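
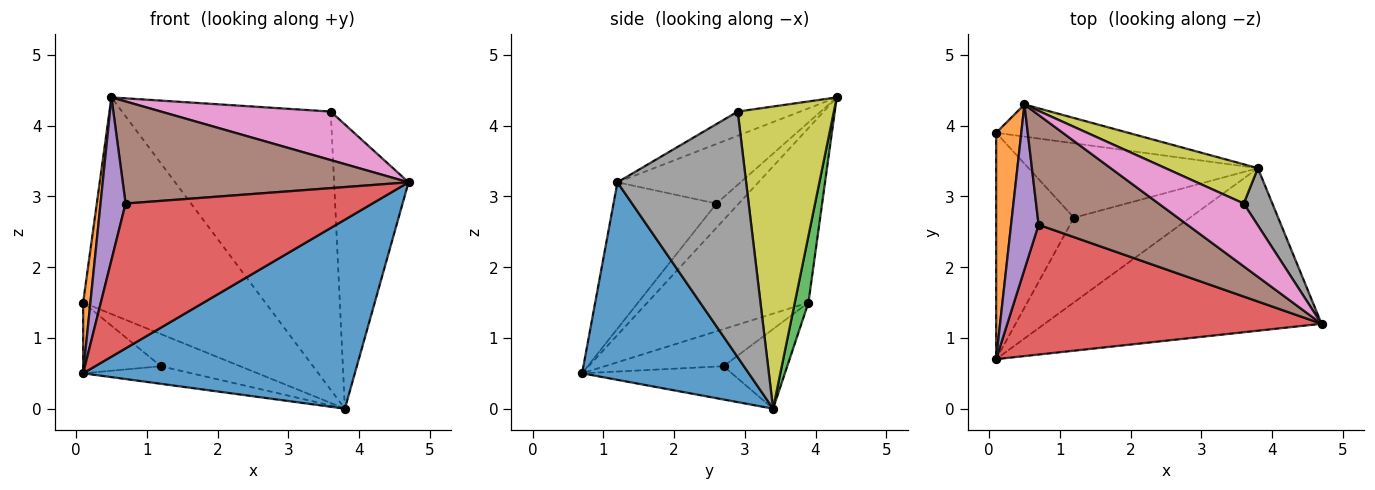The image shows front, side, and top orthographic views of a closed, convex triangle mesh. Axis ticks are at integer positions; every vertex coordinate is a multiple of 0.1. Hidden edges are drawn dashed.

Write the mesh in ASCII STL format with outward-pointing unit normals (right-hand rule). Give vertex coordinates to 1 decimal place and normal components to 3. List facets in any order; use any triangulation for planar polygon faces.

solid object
 facet normal 0.422 -0.687 -0.591
  outer loop
   vertex 3.8 3.4 0.0
   vertex 4.7 1.2 3.2
   vertex 0.1 0.7 0.5
  endloop
 endfacet
 facet normal -0.989 -0.045 0.143
  outer loop
   vertex 0.1 3.9 1.5
   vertex 0.1 0.7 0.5
   vertex 0.5 4.3 4.4
  endloop
 endfacet
 facet normal 0.074 0.986 -0.146
  outer loop
   vertex 0.1 3.9 1.5
   vertex 0.5 4.3 4.4
   vertex 3.8 3.4 0.0
  endloop
 endfacet
 facet normal -0.297 -0.711 0.637
  outer loop
   vertex 0.7 2.6 2.9
   vertex 0.1 0.7 0.5
   vertex 4.7 1.2 3.2
  endloop
 endfacet
 facet normal -0.530 -0.595 0.604
  outer loop
   vertex 0.7 2.6 2.9
   vertex 0.5 4.3 4.4
   vertex 0.1 0.7 0.5
  endloop
 endfacet
 facet normal -0.281 -0.653 0.703
  outer loop
   vertex 0.7 2.6 2.9
   vertex 4.7 1.2 3.2
   vertex 0.5 4.3 4.4
  endloop
 endfacet
 facet normal -0.219 -0.596 0.772
  outer loop
   vertex 3.6 2.9 4.2
   vertex 0.5 4.3 4.4
   vertex 4.7 1.2 3.2
  endloop
 endfacet
 facet normal 0.861 0.498 0.100
  outer loop
   vertex 3.6 2.9 4.2
   vertex 4.7 1.2 3.2
   vertex 3.8 3.4 0.0
  endloop
 endfacet
 facet normal 0.415 0.901 0.127
  outer loop
   vertex 3.6 2.9 4.2
   vertex 3.8 3.4 0.0
   vertex 0.5 4.3 4.4
  endloop
 endfacet
 facet normal -0.270 0.196 -0.943
  outer loop
   vertex 1.2 2.7 0.6
   vertex 3.8 3.4 0.0
   vertex 0.1 0.7 0.5
  endloop
 endfacet
 facet normal -0.415 0.271 -0.869
  outer loop
   vertex 1.2 2.7 0.6
   vertex 0.1 0.7 0.5
   vertex 0.1 3.9 1.5
  endloop
 endfacet
 facet normal -0.304 0.378 -0.875
  outer loop
   vertex 1.2 2.7 0.6
   vertex 0.1 3.9 1.5
   vertex 3.8 3.4 0.0
  endloop
 endfacet
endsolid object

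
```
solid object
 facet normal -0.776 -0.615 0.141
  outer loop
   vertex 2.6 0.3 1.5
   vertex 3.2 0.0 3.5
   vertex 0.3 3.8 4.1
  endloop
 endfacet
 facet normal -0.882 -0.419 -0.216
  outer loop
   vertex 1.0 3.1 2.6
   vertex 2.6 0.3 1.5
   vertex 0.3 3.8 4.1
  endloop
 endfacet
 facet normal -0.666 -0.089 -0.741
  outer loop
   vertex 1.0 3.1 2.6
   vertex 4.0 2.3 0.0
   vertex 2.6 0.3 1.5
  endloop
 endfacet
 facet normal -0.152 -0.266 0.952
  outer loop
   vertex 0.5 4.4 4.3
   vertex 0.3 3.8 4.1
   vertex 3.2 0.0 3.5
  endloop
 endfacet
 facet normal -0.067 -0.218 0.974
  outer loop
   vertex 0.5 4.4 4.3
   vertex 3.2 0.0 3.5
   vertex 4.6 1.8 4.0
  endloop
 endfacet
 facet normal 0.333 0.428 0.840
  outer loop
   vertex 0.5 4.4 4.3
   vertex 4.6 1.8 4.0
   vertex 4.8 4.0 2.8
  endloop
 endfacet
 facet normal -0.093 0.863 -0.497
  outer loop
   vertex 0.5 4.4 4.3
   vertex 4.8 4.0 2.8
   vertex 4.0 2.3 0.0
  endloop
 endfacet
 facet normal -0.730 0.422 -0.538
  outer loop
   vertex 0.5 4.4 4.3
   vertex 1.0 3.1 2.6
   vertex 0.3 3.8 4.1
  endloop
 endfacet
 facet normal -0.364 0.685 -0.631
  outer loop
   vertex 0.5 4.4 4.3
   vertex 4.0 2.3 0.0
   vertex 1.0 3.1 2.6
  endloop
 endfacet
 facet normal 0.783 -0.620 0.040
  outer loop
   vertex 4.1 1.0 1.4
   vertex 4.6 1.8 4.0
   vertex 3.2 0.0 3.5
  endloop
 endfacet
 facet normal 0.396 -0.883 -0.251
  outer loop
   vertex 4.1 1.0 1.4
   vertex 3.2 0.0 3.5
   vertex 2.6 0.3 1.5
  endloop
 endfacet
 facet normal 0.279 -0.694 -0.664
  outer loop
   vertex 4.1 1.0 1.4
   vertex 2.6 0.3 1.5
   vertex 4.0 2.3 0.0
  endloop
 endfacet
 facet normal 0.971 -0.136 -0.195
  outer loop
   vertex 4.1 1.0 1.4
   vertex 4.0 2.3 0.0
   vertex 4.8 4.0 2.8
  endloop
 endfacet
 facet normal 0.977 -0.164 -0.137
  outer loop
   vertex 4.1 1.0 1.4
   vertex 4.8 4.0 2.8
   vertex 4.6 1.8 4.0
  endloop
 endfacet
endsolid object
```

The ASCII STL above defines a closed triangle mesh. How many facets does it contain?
14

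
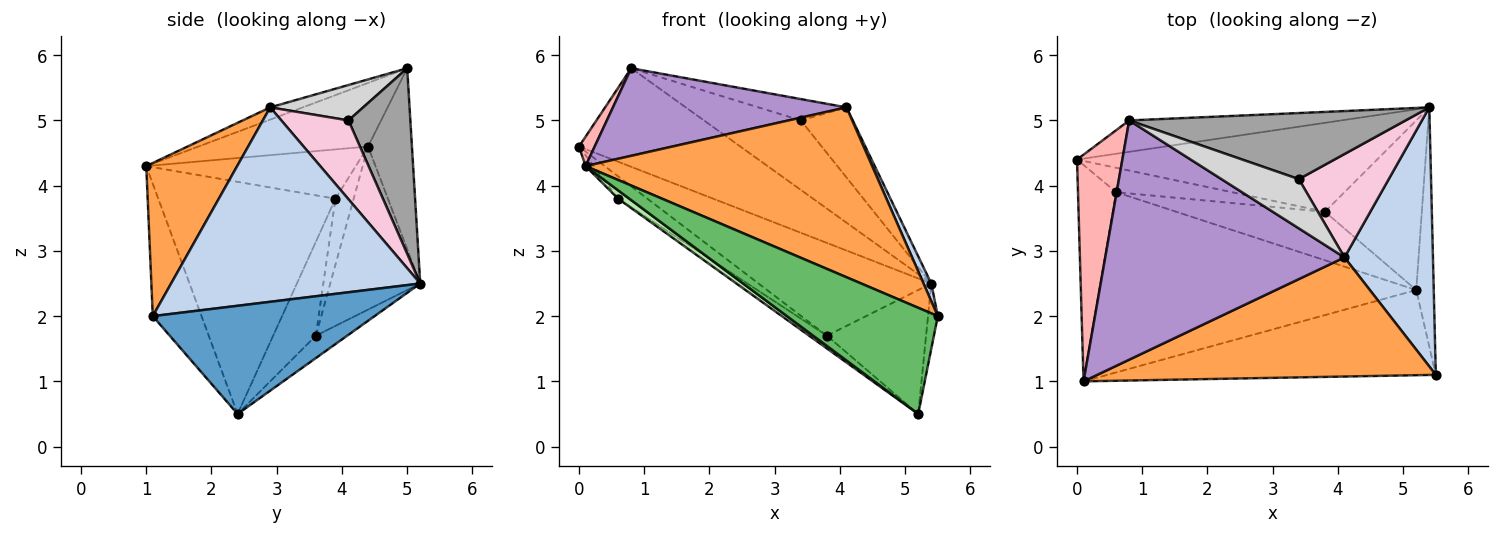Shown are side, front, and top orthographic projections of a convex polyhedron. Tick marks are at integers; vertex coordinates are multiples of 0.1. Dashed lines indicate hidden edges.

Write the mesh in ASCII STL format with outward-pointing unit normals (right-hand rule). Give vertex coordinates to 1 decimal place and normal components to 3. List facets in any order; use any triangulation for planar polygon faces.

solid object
 facet normal 0.986 0.044 -0.160
  outer loop
   vertex 5.2 2.4 0.5
   vertex 5.4 5.2 2.5
   vertex 5.5 1.1 2.0
  endloop
 endfacet
 facet normal 0.910 -0.028 0.414
  outer loop
   vertex 4.1 2.9 5.2
   vertex 5.5 1.1 2.0
   vertex 5.4 5.2 2.5
  endloop
 endfacet
 facet normal 0.251 -0.792 0.556
  outer loop
   vertex 0.1 1.0 4.3
   vertex 5.5 1.1 2.0
   vertex 4.1 2.9 5.2
  endloop
 endfacet
 facet normal -0.790 0.031 -0.612
  outer loop
   vertex 0.1 1.0 4.3
   vertex 0.0 4.4 4.6
   vertex 0.6 3.9 3.8
  endloop
 endfacet
 facet normal -0.244 -0.756 -0.607
  outer loop
   vertex 0.1 1.0 4.3
   vertex 5.2 2.4 0.5
   vertex 5.5 1.1 2.0
  endloop
 endfacet
 facet normal -0.590 -0.037 -0.806
  outer loop
   vertex 0.1 1.0 4.3
   vertex 0.6 3.9 3.8
   vertex 5.2 2.4 0.5
  endloop
 endfacet
 facet normal -0.251 0.922 -0.294
  outer loop
   vertex 0.8 5.0 5.8
   vertex 5.4 5.2 2.5
   vertex 0.0 4.4 4.6
  endloop
 endfacet
 facet normal -0.812 -0.075 0.579
  outer loop
   vertex 0.8 5.0 5.8
   vertex 0.0 4.4 4.6
   vertex 0.1 1.0 4.3
  endloop
 endfacet
 facet normal -0.048 -0.343 0.938
  outer loop
   vertex 0.8 5.0 5.8
   vertex 0.1 1.0 4.3
   vertex 4.1 2.9 5.2
  endloop
 endfacet
 facet normal -0.183 0.580 -0.794
  outer loop
   vertex 3.8 3.6 1.7
   vertex 5.4 5.2 2.5
   vertex 5.2 2.4 0.5
  endloop
 endfacet
 facet normal -0.521 0.217 -0.825
  outer loop
   vertex 3.8 3.6 1.7
   vertex 5.2 2.4 0.5
   vertex 0.6 3.9 3.8
  endloop
 endfacet
 facet normal -0.352 0.676 -0.648
  outer loop
   vertex 3.8 3.6 1.7
   vertex 0.0 4.4 4.6
   vertex 5.4 5.2 2.5
  endloop
 endfacet
 facet normal -0.388 0.622 -0.680
  outer loop
   vertex 3.8 3.6 1.7
   vertex 0.6 3.9 3.8
   vertex 0.0 4.4 4.6
  endloop
 endfacet
 facet normal 0.587 0.454 0.670
  outer loop
   vertex 3.4 4.1 5.0
   vertex 4.1 2.9 5.2
   vertex 5.4 5.2 2.5
  endloop
 endfacet
 facet normal 0.420 0.658 0.625
  outer loop
   vertex 3.4 4.1 5.0
   vertex 5.4 5.2 2.5
   vertex 0.8 5.0 5.8
  endloop
 endfacet
 facet normal 0.387 0.367 0.846
  outer loop
   vertex 3.4 4.1 5.0
   vertex 0.8 5.0 5.8
   vertex 4.1 2.9 5.2
  endloop
 endfacet
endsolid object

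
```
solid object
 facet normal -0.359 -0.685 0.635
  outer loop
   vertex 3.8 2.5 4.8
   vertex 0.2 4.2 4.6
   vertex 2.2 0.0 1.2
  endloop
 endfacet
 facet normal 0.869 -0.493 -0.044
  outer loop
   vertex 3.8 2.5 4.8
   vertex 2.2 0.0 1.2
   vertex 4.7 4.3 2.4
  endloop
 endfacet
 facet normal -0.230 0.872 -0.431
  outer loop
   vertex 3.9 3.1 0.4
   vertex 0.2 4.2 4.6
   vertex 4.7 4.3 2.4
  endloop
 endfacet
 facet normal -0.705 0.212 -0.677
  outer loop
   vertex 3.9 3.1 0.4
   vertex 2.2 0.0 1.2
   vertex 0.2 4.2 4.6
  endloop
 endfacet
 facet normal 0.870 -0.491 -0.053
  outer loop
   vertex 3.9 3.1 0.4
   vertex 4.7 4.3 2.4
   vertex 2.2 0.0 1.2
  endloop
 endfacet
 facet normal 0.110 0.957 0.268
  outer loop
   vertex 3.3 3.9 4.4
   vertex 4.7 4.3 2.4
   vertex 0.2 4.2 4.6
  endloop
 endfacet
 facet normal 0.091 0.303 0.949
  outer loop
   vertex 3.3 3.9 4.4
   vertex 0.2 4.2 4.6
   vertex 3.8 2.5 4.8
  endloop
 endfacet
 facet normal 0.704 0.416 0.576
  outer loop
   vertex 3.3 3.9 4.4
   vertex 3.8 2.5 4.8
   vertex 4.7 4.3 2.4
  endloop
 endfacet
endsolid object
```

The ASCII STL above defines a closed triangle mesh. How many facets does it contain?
8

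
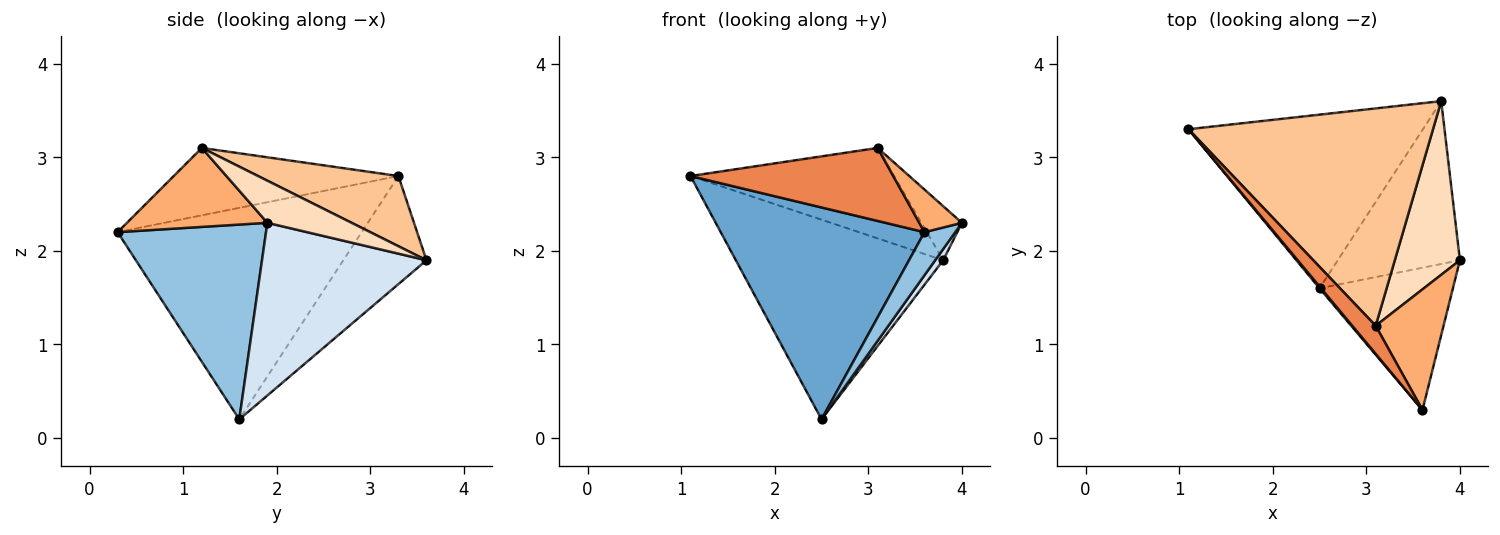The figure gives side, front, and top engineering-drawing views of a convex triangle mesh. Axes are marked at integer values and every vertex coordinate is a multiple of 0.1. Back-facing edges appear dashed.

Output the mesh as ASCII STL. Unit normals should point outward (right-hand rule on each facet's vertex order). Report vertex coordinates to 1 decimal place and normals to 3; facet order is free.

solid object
 facet normal -0.768 -0.641 0.006
  outer loop
   vertex 2.5 1.6 0.2
   vertex 3.6 0.3 2.2
   vertex 1.1 3.3 2.8
  endloop
 endfacet
 facet normal 0.813 -0.169 -0.557
  outer loop
   vertex 2.5 1.6 0.2
   vertex 4.0 1.9 2.3
   vertex 3.6 0.3 2.2
  endloop
 endfacet
 facet normal -0.290 0.722 -0.628
  outer loop
   vertex 3.8 3.6 1.9
   vertex 2.5 1.6 0.2
   vertex 1.1 3.3 2.8
  endloop
 endfacet
 facet normal 0.816 -0.040 -0.577
  outer loop
   vertex 3.8 3.6 1.9
   vertex 4.0 1.9 2.3
   vertex 2.5 1.6 0.2
  endloop
 endfacet
 facet normal -0.719 -0.649 0.250
  outer loop
   vertex 3.1 1.2 3.1
   vertex 1.1 3.3 2.8
   vertex 3.6 0.3 2.2
  endloop
 endfacet
 facet normal 0.739 -0.224 0.635
  outer loop
   vertex 3.1 1.2 3.1
   vertex 3.6 0.3 2.2
   vertex 4.0 1.9 2.3
  endloop
 endfacet
 facet normal 0.256 0.371 0.892
  outer loop
   vertex 3.1 1.2 3.1
   vertex 3.8 3.6 1.9
   vertex 1.1 3.3 2.8
  endloop
 endfacet
 facet normal 0.525 0.253 0.812
  outer loop
   vertex 3.1 1.2 3.1
   vertex 4.0 1.9 2.3
   vertex 3.8 3.6 1.9
  endloop
 endfacet
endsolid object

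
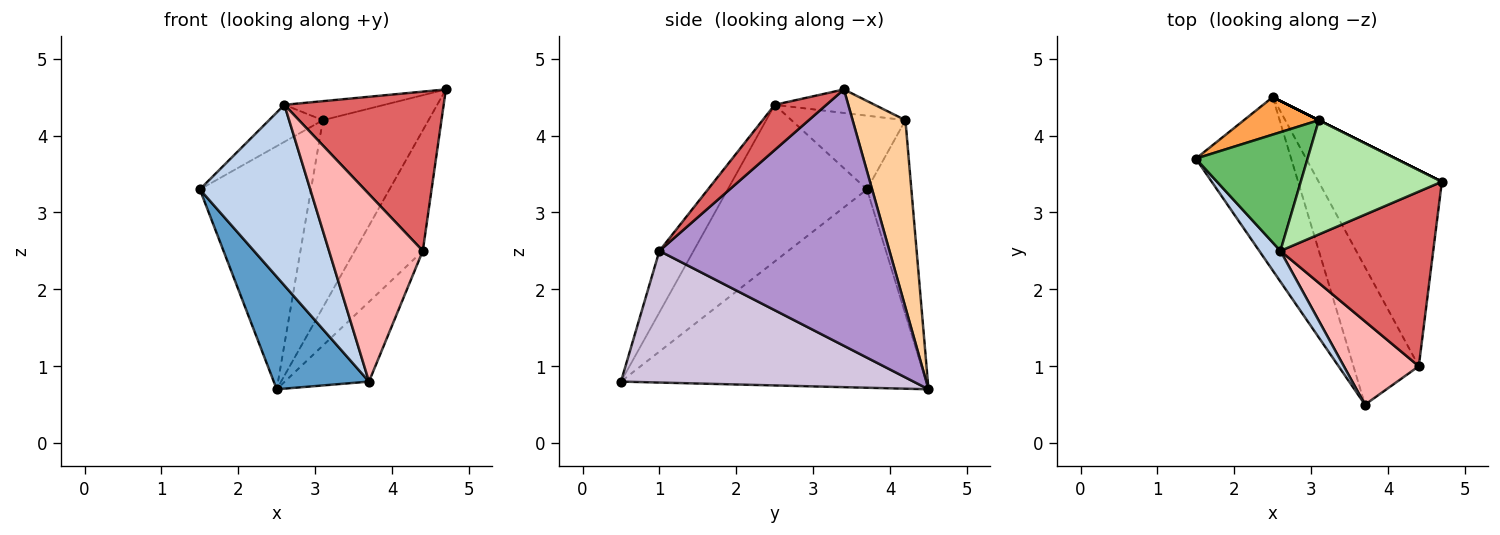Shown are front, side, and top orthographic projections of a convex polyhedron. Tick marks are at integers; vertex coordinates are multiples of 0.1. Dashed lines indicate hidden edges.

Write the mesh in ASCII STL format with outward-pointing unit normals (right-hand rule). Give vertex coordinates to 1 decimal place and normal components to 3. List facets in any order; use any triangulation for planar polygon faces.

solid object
 facet normal -0.868 -0.271 -0.417
  outer loop
   vertex 2.5 4.5 0.7
   vertex 3.7 0.5 0.8
   vertex 1.5 3.7 3.3
  endloop
 endfacet
 facet normal -0.779 -0.618 0.105
  outer loop
   vertex 2.6 2.5 4.4
   vertex 1.5 3.7 3.3
   vertex 3.7 0.5 0.8
  endloop
 endfacet
 facet normal -0.367 0.919 0.142
  outer loop
   vertex 3.1 4.2 4.2
   vertex 2.5 4.5 0.7
   vertex 1.5 3.7 3.3
  endloop
 endfacet
 facet normal 0.447 0.894 0.000
  outer loop
   vertex 3.1 4.2 4.2
   vertex 4.7 3.4 4.6
   vertex 2.5 4.5 0.7
  endloop
 endfacet
 facet normal -0.533 0.252 0.808
  outer loop
   vertex 3.1 4.2 4.2
   vertex 1.5 3.7 3.3
   vertex 2.6 2.5 4.4
  endloop
 endfacet
 facet normal -0.162 0.162 0.973
  outer loop
   vertex 3.1 4.2 4.2
   vertex 2.6 2.5 4.4
   vertex 4.7 3.4 4.6
  endloop
 endfacet
 facet normal 0.213 -0.658 0.722
  outer loop
   vertex 4.4 1.0 2.5
   vertex 4.7 3.4 4.6
   vertex 2.6 2.5 4.4
  endloop
 endfacet
 facet normal -0.316 -0.867 0.385
  outer loop
   vertex 4.4 1.0 2.5
   vertex 2.6 2.5 4.4
   vertex 3.7 0.5 0.8
  endloop
 endfacet
 facet normal 0.871 0.257 -0.419
  outer loop
   vertex 4.4 1.0 2.5
   vertex 2.5 4.5 0.7
   vertex 4.7 3.4 4.6
  endloop
 endfacet
 facet normal 0.867 0.249 -0.431
  outer loop
   vertex 4.4 1.0 2.5
   vertex 3.7 0.5 0.8
   vertex 2.5 4.5 0.7
  endloop
 endfacet
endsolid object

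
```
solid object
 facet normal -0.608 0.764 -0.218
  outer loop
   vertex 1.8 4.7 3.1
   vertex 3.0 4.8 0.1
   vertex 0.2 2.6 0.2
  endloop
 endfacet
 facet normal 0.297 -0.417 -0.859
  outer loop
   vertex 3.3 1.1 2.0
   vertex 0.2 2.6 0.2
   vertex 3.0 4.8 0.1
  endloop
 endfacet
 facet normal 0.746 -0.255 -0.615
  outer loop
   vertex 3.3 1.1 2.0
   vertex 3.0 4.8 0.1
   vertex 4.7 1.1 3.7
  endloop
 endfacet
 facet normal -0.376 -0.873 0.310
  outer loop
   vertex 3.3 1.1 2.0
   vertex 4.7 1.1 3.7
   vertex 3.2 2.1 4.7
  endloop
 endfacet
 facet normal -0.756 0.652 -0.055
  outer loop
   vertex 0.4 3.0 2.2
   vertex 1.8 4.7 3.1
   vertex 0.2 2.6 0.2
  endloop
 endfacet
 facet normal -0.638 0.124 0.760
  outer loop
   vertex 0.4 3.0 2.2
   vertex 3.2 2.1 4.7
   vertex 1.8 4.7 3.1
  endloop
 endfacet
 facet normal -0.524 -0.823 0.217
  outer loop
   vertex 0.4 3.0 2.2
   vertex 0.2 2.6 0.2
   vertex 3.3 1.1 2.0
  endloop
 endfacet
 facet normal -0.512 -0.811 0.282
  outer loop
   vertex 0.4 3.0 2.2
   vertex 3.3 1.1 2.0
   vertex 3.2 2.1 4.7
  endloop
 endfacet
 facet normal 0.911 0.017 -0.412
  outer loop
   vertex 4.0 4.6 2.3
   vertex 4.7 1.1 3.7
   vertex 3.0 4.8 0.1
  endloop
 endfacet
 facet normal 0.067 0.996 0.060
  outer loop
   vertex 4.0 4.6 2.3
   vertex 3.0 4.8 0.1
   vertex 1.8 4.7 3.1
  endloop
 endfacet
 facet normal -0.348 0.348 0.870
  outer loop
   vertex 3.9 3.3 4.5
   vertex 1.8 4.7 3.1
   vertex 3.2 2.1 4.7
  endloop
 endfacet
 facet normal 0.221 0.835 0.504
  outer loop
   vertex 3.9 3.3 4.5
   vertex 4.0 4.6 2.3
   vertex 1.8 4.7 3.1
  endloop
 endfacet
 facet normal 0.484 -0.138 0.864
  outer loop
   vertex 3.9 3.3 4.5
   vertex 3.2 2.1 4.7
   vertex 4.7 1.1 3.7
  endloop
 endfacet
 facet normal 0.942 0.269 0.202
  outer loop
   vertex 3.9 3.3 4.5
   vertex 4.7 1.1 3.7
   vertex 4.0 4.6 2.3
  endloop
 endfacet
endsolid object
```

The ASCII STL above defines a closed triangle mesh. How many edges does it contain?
21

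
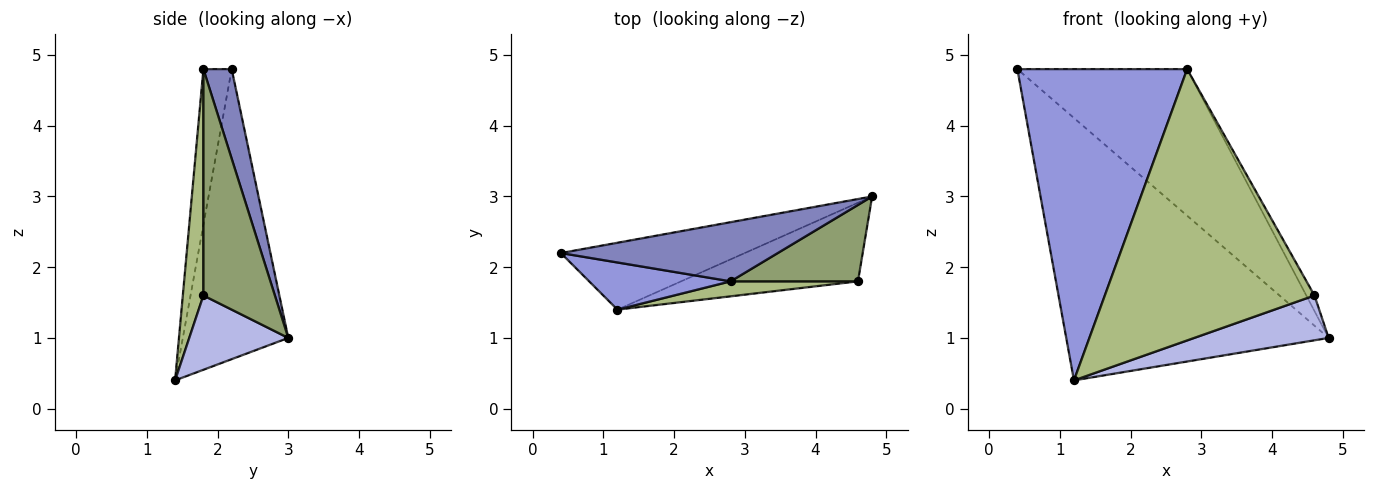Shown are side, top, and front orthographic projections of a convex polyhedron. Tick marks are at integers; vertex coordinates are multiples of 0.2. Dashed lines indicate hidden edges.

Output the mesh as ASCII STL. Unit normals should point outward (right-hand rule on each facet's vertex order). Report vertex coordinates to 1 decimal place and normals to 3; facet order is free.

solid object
 facet normal -0.363 0.903 -0.230
  outer loop
   vertex 1.2 1.4 0.4
   vertex 0.4 2.2 4.8
   vertex 4.8 3.0 1.0
  endloop
 endfacet
 facet normal 0.153 0.916 0.370
  outer loop
   vertex 2.8 1.8 4.8
   vertex 4.8 3.0 1.0
   vertex 0.4 2.2 4.8
  endloop
 endfacet
 facet normal -0.163 -0.976 0.148
  outer loop
   vertex 2.8 1.8 4.8
   vertex 0.4 2.2 4.8
   vertex 1.2 1.4 0.4
  endloop
 endfacet
 facet normal 0.343 -0.465 -0.816
  outer loop
   vertex 4.6 1.8 1.6
   vertex 1.2 1.4 0.4
   vertex 4.8 3.0 1.0
  endloop
 endfacet
 facet normal 0.867 0.099 0.488
  outer loop
   vertex 4.6 1.8 1.6
   vertex 4.8 3.0 1.0
   vertex 2.8 1.8 4.8
  endloop
 endfacet
 facet normal 0.098 -0.994 0.055
  outer loop
   vertex 4.6 1.8 1.6
   vertex 2.8 1.8 4.8
   vertex 1.2 1.4 0.4
  endloop
 endfacet
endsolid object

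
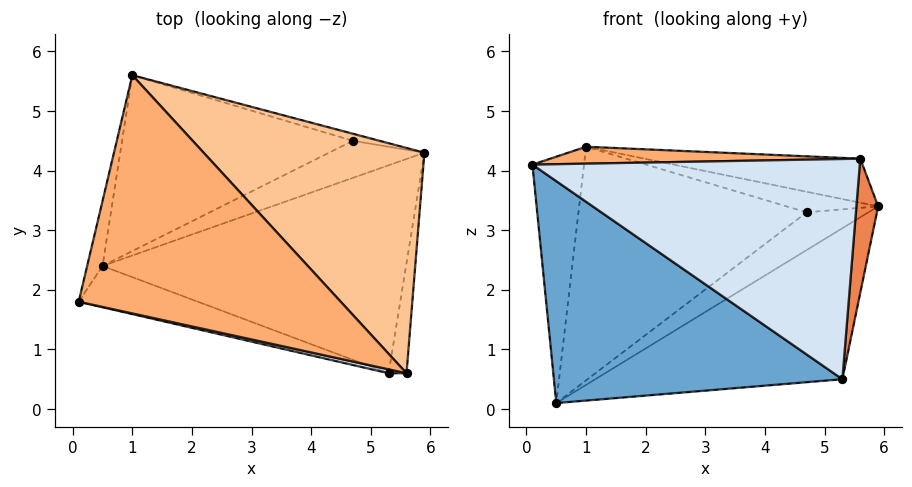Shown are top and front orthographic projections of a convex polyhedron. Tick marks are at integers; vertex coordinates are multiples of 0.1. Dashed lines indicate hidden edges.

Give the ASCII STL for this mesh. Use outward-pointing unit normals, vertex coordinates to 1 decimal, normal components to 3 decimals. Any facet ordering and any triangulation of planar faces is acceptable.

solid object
 facet normal -0.333 -0.927 -0.172
  outer loop
   vertex 0.5 2.4 0.1
   vertex 5.3 0.6 0.5
   vertex 0.1 1.8 4.1
  endloop
 endfacet
 facet normal 0.277 0.565 -0.778
  outer loop
   vertex 0.5 2.4 0.1
   vertex 5.9 4.3 3.4
   vertex 5.3 0.6 0.5
  endloop
 endfacet
 facet normal -0.970 0.235 -0.062
  outer loop
   vertex 1.0 5.6 4.4
   vertex 0.5 2.4 0.1
   vertex 0.1 1.8 4.1
  endloop
 endfacet
 facet normal -0.213 -0.977 0.017
  outer loop
   vertex 5.6 0.6 4.2
   vertex 0.1 1.8 4.1
   vertex 5.3 0.6 0.5
  endloop
 endfacet
 facet normal 0.992 -0.098 -0.080
  outer loop
   vertex 5.6 0.6 4.2
   vertex 5.3 0.6 0.5
   vertex 5.9 4.3 3.4
  endloop
 endfacet
 facet normal -0.034 -0.071 0.997
  outer loop
   vertex 5.6 0.6 4.2
   vertex 1.0 5.6 4.4
   vertex 0.1 1.8 4.1
  endloop
 endfacet
 facet normal 0.244 0.186 0.952
  outer loop
   vertex 5.6 0.6 4.2
   vertex 5.9 4.3 3.4
   vertex 1.0 5.6 4.4
  endloop
 endfacet
 facet normal 0.175 0.702 -0.690
  outer loop
   vertex 4.7 4.5 3.3
   vertex 5.9 4.3 3.4
   vertex 0.5 2.4 0.1
  endloop
 endfacet
 facet normal 0.182 0.930 -0.319
  outer loop
   vertex 4.7 4.5 3.3
   vertex 1.0 5.6 4.4
   vertex 5.9 4.3 3.4
  endloop
 endfacet
 facet normal 0.059 0.798 -0.600
  outer loop
   vertex 4.7 4.5 3.3
   vertex 0.5 2.4 0.1
   vertex 1.0 5.6 4.4
  endloop
 endfacet
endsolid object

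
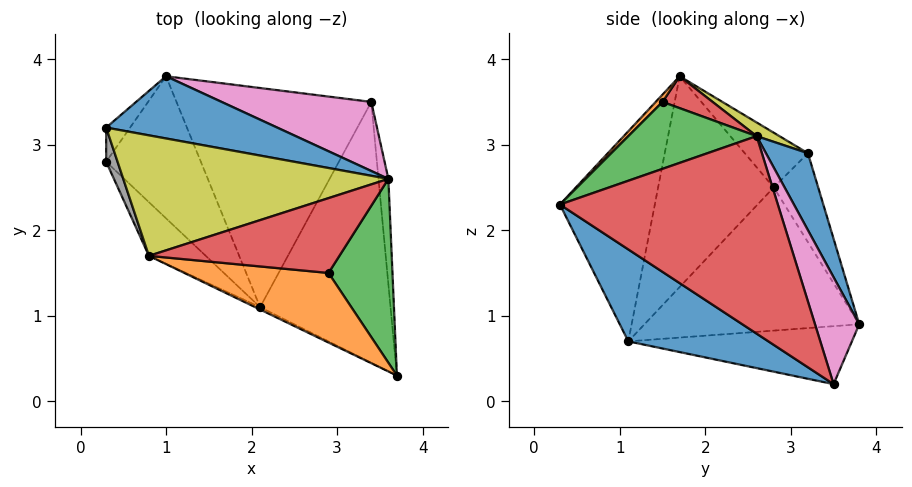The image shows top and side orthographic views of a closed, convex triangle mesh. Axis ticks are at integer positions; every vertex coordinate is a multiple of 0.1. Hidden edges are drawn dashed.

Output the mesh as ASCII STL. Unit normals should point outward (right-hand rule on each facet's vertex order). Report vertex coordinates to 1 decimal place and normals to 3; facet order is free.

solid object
 facet normal 0.519 -0.434 -0.736
  outer loop
   vertex 2.1 1.1 0.7
   vertex 3.4 3.5 0.2
   vertex 3.7 0.3 2.3
  endloop
 endfacet
 facet normal -0.774 -0.598 -0.209
  outer loop
   vertex 2.1 1.1 0.7
   vertex 0.8 1.7 3.8
   vertex 0.3 2.8 2.5
  endloop
 endfacet
 facet normal -0.439 -0.898 -0.010
  outer loop
   vertex 2.1 1.1 0.7
   vertex 3.7 0.3 2.3
   vertex 0.8 1.7 3.8
  endloop
 endfacet
 facet normal 0.997 0.061 -0.050
  outer loop
   vertex 3.6 2.6 3.1
   vertex 3.7 0.3 2.3
   vertex 3.4 3.5 0.2
  endloop
 endfacet
 facet normal -0.799 -0.286 -0.529
  outer loop
   vertex 1.0 3.8 0.9
   vertex 2.1 1.1 0.7
   vertex 0.3 2.8 2.5
  endloop
 endfacet
 facet normal -0.285 -0.045 -0.957
  outer loop
   vertex 1.0 3.8 0.9
   vertex 3.4 3.5 0.2
   vertex 2.1 1.1 0.7
  endloop
 endfacet
 facet normal 0.199 0.940 0.278
  outer loop
   vertex 1.0 3.8 0.9
   vertex 3.6 2.6 3.1
   vertex 3.4 3.5 0.2
  endloop
 endfacet
 facet normal -0.959 -0.200 0.200
  outer loop
   vertex 0.3 3.2 2.9
   vertex 0.3 2.8 2.5
   vertex 0.8 1.7 3.8
  endloop
 endfacet
 facet normal 0.044 0.525 0.850
  outer loop
   vertex 0.3 3.2 2.9
   vertex 0.8 1.7 3.8
   vertex 3.6 2.6 3.1
  endloop
 endfacet
 facet normal -0.935 0.252 -0.252
  outer loop
   vertex 0.3 3.2 2.9
   vertex 1.0 3.8 0.9
   vertex 0.3 2.8 2.5
  endloop
 endfacet
 facet normal 0.149 0.932 0.332
  outer loop
   vertex 0.3 3.2 2.9
   vertex 3.6 2.6 3.1
   vertex 1.0 3.8 0.9
  endloop
 endfacet
 facet normal 0.037 -0.694 0.719
  outer loop
   vertex 2.9 1.5 3.5
   vertex 0.8 1.7 3.8
   vertex 3.7 0.3 2.3
  endloop
 endfacet
 facet normal 0.708 -0.204 0.676
  outer loop
   vertex 2.9 1.5 3.5
   vertex 3.7 0.3 2.3
   vertex 3.6 2.6 3.1
  endloop
 endfacet
 facet normal 0.160 0.246 0.956
  outer loop
   vertex 2.9 1.5 3.5
   vertex 3.6 2.6 3.1
   vertex 0.8 1.7 3.8
  endloop
 endfacet
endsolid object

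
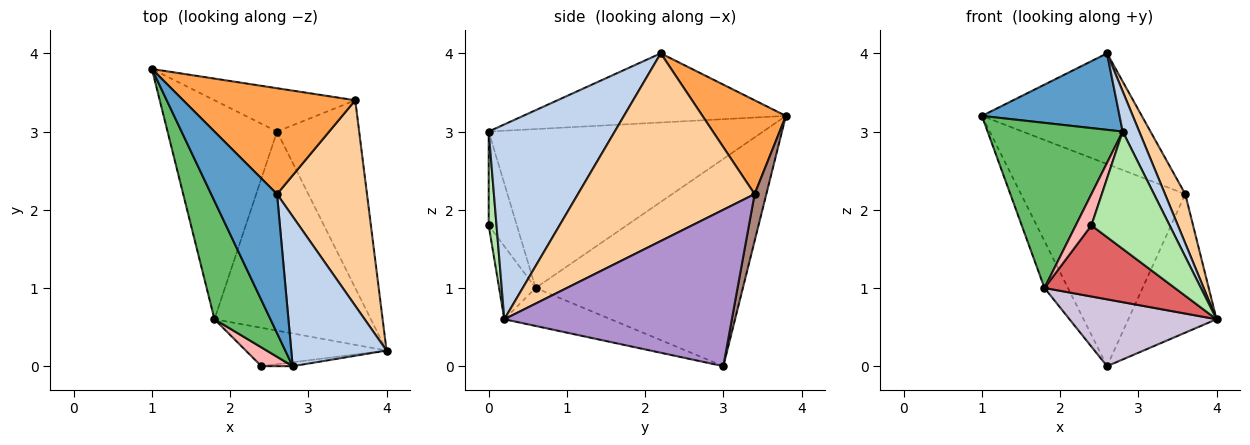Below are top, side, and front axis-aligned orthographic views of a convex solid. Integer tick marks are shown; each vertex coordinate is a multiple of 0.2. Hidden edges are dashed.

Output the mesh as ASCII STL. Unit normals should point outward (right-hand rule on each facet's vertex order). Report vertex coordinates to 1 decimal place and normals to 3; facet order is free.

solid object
 facet normal -0.677 -0.355 0.645
  outer loop
   vertex 2.6 2.2 4.0
   vertex 1.0 3.8 3.2
   vertex 2.8 0.0 3.0
  endloop
 endfacet
 facet normal 0.892 -0.117 0.436
  outer loop
   vertex 2.6 2.2 4.0
   vertex 2.8 0.0 3.0
   vertex 4.0 0.2 0.6
  endloop
 endfacet
 facet normal 0.353 0.676 0.647
  outer loop
   vertex 3.6 3.4 2.2
   vertex 1.0 3.8 3.2
   vertex 2.6 2.2 4.0
  endloop
 endfacet
 facet normal 0.897 -0.103 0.430
  outer loop
   vertex 3.6 3.4 2.2
   vertex 2.6 2.2 4.0
   vertex 4.0 0.2 0.6
  endloop
 endfacet
 facet normal -0.855 -0.421 0.301
  outer loop
   vertex 1.8 0.6 1.0
   vertex 2.8 0.0 3.0
   vertex 1.0 3.8 3.2
  endloop
 endfacet
 facet normal 0.099 -0.994 -0.033
  outer loop
   vertex 2.4 0.0 1.8
   vertex 4.0 0.2 0.6
   vertex 2.8 0.0 3.0
  endloop
 endfacet
 facet normal -0.239 -0.854 -0.461
  outer loop
   vertex 2.4 0.0 1.8
   vertex 1.8 0.6 1.0
   vertex 4.0 0.2 0.6
  endloop
 endfacet
 facet normal -0.839 -0.466 0.280
  outer loop
   vertex 2.4 0.0 1.8
   vertex 2.8 0.0 3.0
   vertex 1.8 0.6 1.0
  endloop
 endfacet
 facet normal 0.837 0.325 -0.440
  outer loop
   vertex 2.6 3.0 0.0
   vertex 3.6 3.4 2.2
   vertex 4.0 0.2 0.6
  endloop
 endfacet
 facet normal -0.224 -0.310 -0.924
  outer loop
   vertex 2.6 3.0 0.0
   vertex 4.0 0.2 0.6
   vertex 1.8 0.6 1.0
  endloop
 endfacet
 facet normal 0.070 0.975 -0.209
  outer loop
   vertex 2.6 3.0 0.0
   vertex 1.0 3.8 3.2
   vertex 3.6 3.4 2.2
  endloop
 endfacet
 facet normal -0.880 0.100 -0.465
  outer loop
   vertex 2.6 3.0 0.0
   vertex 1.8 0.6 1.0
   vertex 1.0 3.8 3.2
  endloop
 endfacet
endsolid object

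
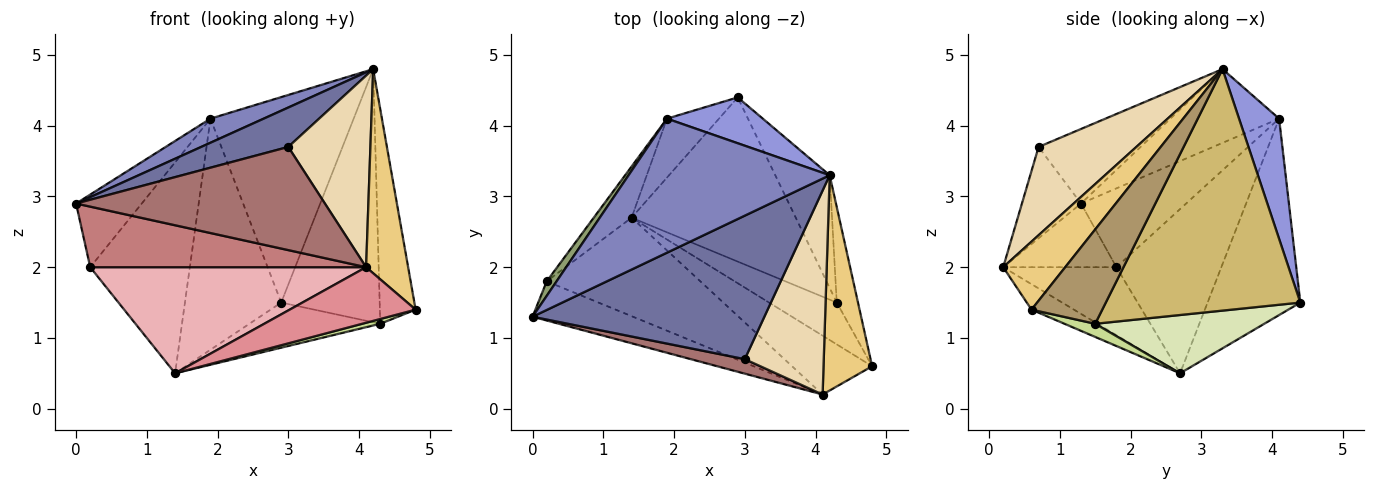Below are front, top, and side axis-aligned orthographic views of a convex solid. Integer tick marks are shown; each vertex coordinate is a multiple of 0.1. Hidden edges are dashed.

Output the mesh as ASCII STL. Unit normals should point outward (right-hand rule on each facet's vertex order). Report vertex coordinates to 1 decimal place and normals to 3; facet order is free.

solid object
 facet normal -0.296 -0.253 0.921
  outer loop
   vertex 3.0 0.7 3.7
   vertex 4.2 3.3 4.8
   vertex 0.0 1.3 2.9
  endloop
 endfacet
 facet normal -0.340 -0.166 0.926
  outer loop
   vertex 1.9 4.1 4.1
   vertex 0.0 1.3 2.9
   vertex 4.2 3.3 4.8
  endloop
 endfacet
 facet normal 0.264 0.942 0.210
  outer loop
   vertex 1.9 4.1 4.1
   vertex 4.2 3.3 4.8
   vertex 2.9 4.4 1.5
  endloop
 endfacet
 facet normal -0.682 0.708 -0.181
  outer loop
   vertex 1.9 4.1 4.1
   vertex 2.9 4.4 1.5
   vertex 1.4 2.7 0.5
  endloop
 endfacet
 facet normal -0.843 0.527 0.105
  outer loop
   vertex 0.2 1.8 2.0
   vertex 0.0 1.3 2.9
   vertex 1.9 4.1 4.1
  endloop
 endfacet
 facet normal -0.715 0.679 -0.165
  outer loop
   vertex 0.2 1.8 2.0
   vertex 1.9 4.1 4.1
   vertex 1.4 2.7 0.5
  endloop
 endfacet
 facet normal 0.189 -0.112 -0.976
  outer loop
   vertex 4.3 1.5 1.2
   vertex 4.8 0.6 1.4
   vertex 1.4 2.7 0.5
  endloop
 endfacet
 facet normal 0.324 0.251 -0.912
  outer loop
   vertex 4.3 1.5 1.2
   vertex 1.4 2.7 0.5
   vertex 2.9 4.4 1.5
  endloop
 endfacet
 facet normal 0.875 0.442 -0.197
  outer loop
   vertex 4.3 1.5 1.2
   vertex 4.2 3.3 4.8
   vertex 4.8 0.6 1.4
  endloop
 endfacet
 facet normal 0.875 0.443 -0.197
  outer loop
   vertex 4.3 1.5 1.2
   vertex 2.9 4.4 1.5
   vertex 4.2 3.3 4.8
  endloop
 endfacet
 facet normal 0.712 -0.483 0.509
  outer loop
   vertex 4.1 0.2 2.0
   vertex 4.8 0.6 1.4
   vertex 4.2 3.3 4.8
  endloop
 endfacet
 facet normal 0.632 -0.531 0.565
  outer loop
   vertex 4.1 0.2 2.0
   vertex 4.2 3.3 4.8
   vertex 3.0 0.7 3.7
  endloop
 endfacet
 facet normal -0.229 -0.964 0.135
  outer loop
   vertex 4.1 0.2 2.0
   vertex 3.0 0.7 3.7
   vertex 0.0 1.3 2.9
  endloop
 endfacet
 facet normal -0.326 -0.794 -0.513
  outer loop
   vertex 4.1 0.2 2.0
   vertex 0.0 1.3 2.9
   vertex 0.2 1.8 2.0
  endloop
 endfacet
 facet normal -0.225 -0.669 -0.709
  outer loop
   vertex 4.1 0.2 2.0
   vertex 1.4 2.7 0.5
   vertex 4.8 0.6 1.4
  endloop
 endfacet
 facet normal -0.288 -0.702 -0.651
  outer loop
   vertex 4.1 0.2 2.0
   vertex 0.2 1.8 2.0
   vertex 1.4 2.7 0.5
  endloop
 endfacet
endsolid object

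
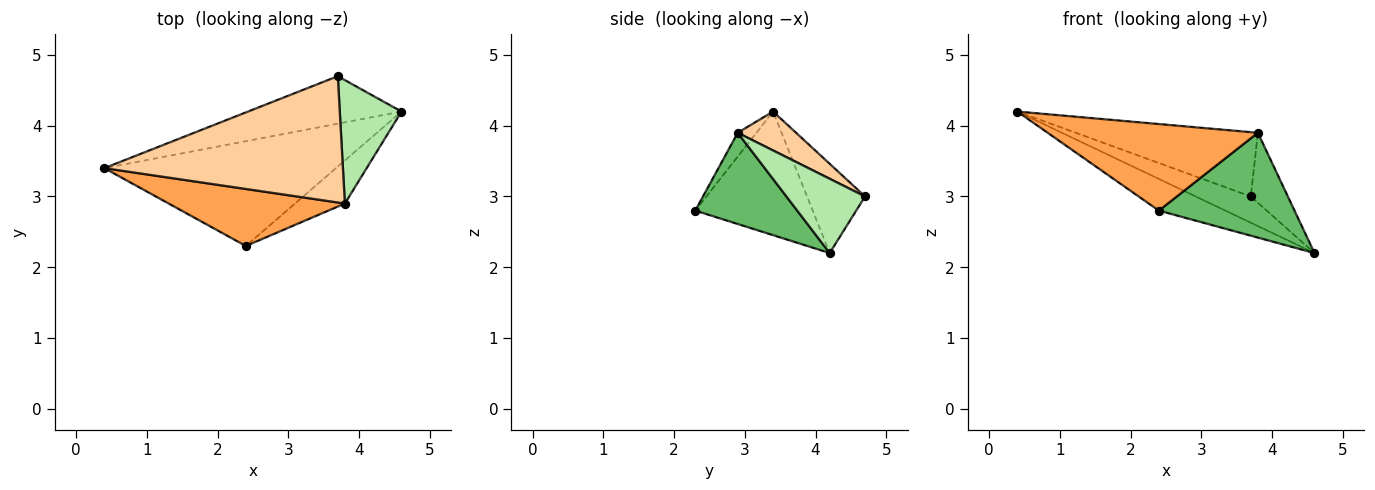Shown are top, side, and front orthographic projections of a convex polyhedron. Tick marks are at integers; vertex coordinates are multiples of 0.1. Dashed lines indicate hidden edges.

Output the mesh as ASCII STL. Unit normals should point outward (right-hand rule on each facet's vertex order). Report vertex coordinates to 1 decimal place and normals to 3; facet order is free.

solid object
 facet normal -0.455 0.258 -0.852
  outer loop
   vertex 2.4 2.3 2.8
   vertex 0.4 3.4 4.2
   vertex 4.6 4.2 2.2
  endloop
 endfacet
 facet normal -0.454 0.431 -0.780
  outer loop
   vertex 3.7 4.7 3.0
   vertex 4.6 4.2 2.2
   vertex 0.4 3.4 4.2
  endloop
 endfacet
 facet normal -0.074 -0.833 0.549
  outer loop
   vertex 3.8 2.9 3.9
   vertex 0.4 3.4 4.2
   vertex 2.4 2.3 2.8
  endloop
 endfacet
 facet normal 0.144 0.449 0.882
  outer loop
   vertex 3.8 2.9 3.9
   vertex 3.7 4.7 3.0
   vertex 0.4 3.4 4.2
  endloop
 endfacet
 facet normal 0.571 -0.759 -0.312
  outer loop
   vertex 3.8 2.9 3.9
   vertex 2.4 2.3 2.8
   vertex 4.6 4.2 2.2
  endloop
 endfacet
 facet normal 0.723 0.341 0.601
  outer loop
   vertex 3.8 2.9 3.9
   vertex 4.6 4.2 2.2
   vertex 3.7 4.7 3.0
  endloop
 endfacet
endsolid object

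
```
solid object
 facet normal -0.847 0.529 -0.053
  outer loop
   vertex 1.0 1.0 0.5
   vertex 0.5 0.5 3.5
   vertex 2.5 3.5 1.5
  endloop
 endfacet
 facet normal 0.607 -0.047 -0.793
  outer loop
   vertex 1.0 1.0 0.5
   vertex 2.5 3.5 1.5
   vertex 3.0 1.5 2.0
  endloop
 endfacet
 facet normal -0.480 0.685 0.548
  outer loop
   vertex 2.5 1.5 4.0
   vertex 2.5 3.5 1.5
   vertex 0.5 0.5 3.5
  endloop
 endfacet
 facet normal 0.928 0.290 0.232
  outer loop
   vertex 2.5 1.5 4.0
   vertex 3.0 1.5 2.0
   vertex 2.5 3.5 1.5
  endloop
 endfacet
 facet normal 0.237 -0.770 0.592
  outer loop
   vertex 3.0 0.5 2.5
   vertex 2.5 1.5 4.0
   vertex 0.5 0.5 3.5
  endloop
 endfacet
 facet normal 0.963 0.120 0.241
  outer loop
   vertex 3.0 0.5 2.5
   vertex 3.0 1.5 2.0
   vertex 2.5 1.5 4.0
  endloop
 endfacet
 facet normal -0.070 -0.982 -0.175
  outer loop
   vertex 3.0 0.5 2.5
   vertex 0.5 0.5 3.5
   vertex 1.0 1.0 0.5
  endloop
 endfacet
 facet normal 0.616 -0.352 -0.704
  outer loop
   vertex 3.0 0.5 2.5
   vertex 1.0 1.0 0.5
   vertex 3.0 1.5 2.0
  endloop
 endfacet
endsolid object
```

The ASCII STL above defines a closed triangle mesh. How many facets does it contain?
8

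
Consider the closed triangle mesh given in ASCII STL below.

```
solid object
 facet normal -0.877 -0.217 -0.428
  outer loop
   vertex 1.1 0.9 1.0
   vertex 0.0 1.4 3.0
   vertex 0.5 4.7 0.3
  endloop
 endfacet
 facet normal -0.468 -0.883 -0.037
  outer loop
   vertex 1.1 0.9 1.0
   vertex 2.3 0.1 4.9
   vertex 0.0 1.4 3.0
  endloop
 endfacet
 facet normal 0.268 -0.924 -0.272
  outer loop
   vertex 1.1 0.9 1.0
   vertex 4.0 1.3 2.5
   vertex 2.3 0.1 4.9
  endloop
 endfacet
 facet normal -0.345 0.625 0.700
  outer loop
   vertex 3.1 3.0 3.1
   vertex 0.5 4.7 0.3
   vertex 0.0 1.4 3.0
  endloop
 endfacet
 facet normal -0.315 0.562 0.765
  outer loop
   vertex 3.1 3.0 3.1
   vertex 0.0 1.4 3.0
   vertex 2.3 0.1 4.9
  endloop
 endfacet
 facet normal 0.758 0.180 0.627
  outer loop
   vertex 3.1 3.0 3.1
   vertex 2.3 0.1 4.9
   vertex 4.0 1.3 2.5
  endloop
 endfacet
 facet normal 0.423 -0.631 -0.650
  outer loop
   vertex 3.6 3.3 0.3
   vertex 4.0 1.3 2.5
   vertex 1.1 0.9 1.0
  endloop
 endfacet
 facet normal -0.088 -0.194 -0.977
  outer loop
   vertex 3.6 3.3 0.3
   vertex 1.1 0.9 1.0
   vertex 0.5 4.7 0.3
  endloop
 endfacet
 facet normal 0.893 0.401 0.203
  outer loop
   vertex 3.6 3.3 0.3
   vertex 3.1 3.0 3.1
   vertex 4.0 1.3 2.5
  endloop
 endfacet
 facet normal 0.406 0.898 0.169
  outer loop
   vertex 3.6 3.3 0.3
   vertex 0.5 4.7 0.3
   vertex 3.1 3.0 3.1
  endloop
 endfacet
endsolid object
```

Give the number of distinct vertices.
7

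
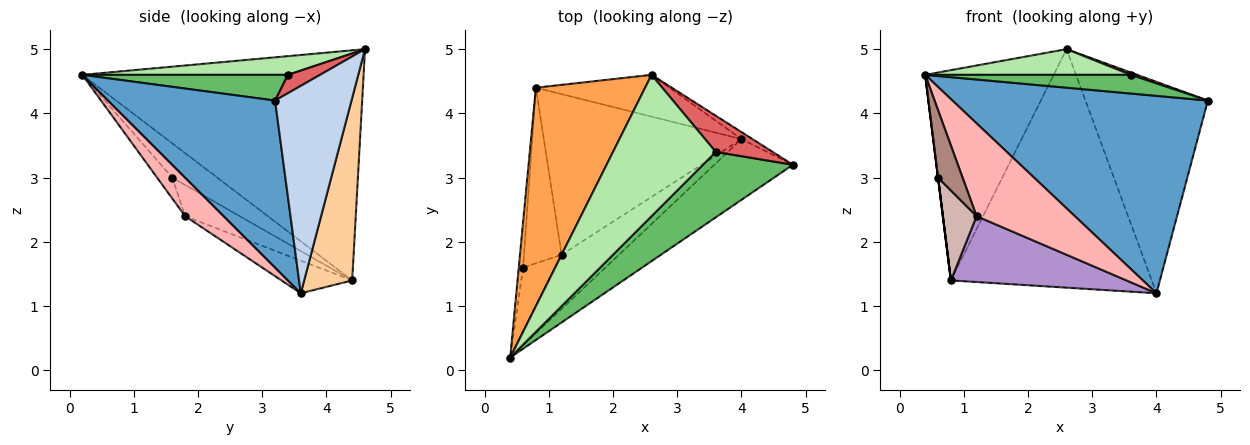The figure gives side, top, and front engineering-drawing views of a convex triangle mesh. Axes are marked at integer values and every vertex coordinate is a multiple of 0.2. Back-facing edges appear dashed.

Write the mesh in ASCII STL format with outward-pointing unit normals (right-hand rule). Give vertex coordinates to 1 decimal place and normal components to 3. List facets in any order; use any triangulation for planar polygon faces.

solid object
 facet normal 0.530 -0.811 -0.249
  outer loop
   vertex 4.0 3.6 1.2
   vertex 4.8 3.2 4.2
   vertex 0.4 0.2 4.6
  endloop
 endfacet
 facet normal 0.529 0.848 -0.028
  outer loop
   vertex 4.0 3.6 1.2
   vertex 2.6 4.6 5.0
   vertex 4.8 3.2 4.2
  endloop
 endfacet
 facet normal -0.835 0.382 0.396
  outer loop
   vertex 0.8 4.4 1.4
   vertex 0.4 0.2 4.6
   vertex 2.6 4.6 5.0
  endloop
 endfacet
 facet normal 0.229 0.959 -0.168
  outer loop
   vertex 0.8 4.4 1.4
   vertex 2.6 4.6 5.0
   vertex 4.0 3.6 1.2
  endloop
 endfacet
 facet normal 0.265 -0.265 0.927
  outer loop
   vertex 3.6 3.4 4.6
   vertex 0.4 0.2 4.6
   vertex 4.8 3.2 4.2
  endloop
 endfacet
 facet normal 0.176 -0.176 0.968
  outer loop
   vertex 3.6 3.4 4.6
   vertex 2.6 4.6 5.0
   vertex 0.4 0.2 4.6
  endloop
 endfacet
 facet normal 0.306 -0.061 0.950
  outer loop
   vertex 3.6 3.4 4.6
   vertex 4.8 3.2 4.2
   vertex 2.6 4.6 5.0
  endloop
 endfacet
 facet normal 0.321 -0.818 -0.478
  outer loop
   vertex 1.2 1.8 2.4
   vertex 4.0 3.6 1.2
   vertex 0.4 0.2 4.6
  endloop
 endfacet
 facet normal -0.151 -0.375 -0.915
  outer loop
   vertex 1.2 1.8 2.4
   vertex 0.8 4.4 1.4
   vertex 4.0 3.6 1.2
  endloop
 endfacet
 facet normal -0.992 0.000 -0.124
  outer loop
   vertex 0.6 1.6 3.0
   vertex 0.4 0.2 4.6
   vertex 0.8 4.4 1.4
  endloop
 endfacet
 facet normal -0.409 -0.661 -0.629
  outer loop
   vertex 0.6 1.6 3.0
   vertex 1.2 1.8 2.4
   vertex 0.4 0.2 4.6
  endloop
 endfacet
 facet normal -0.594 -0.367 -0.716
  outer loop
   vertex 0.6 1.6 3.0
   vertex 0.8 4.4 1.4
   vertex 1.2 1.8 2.4
  endloop
 endfacet
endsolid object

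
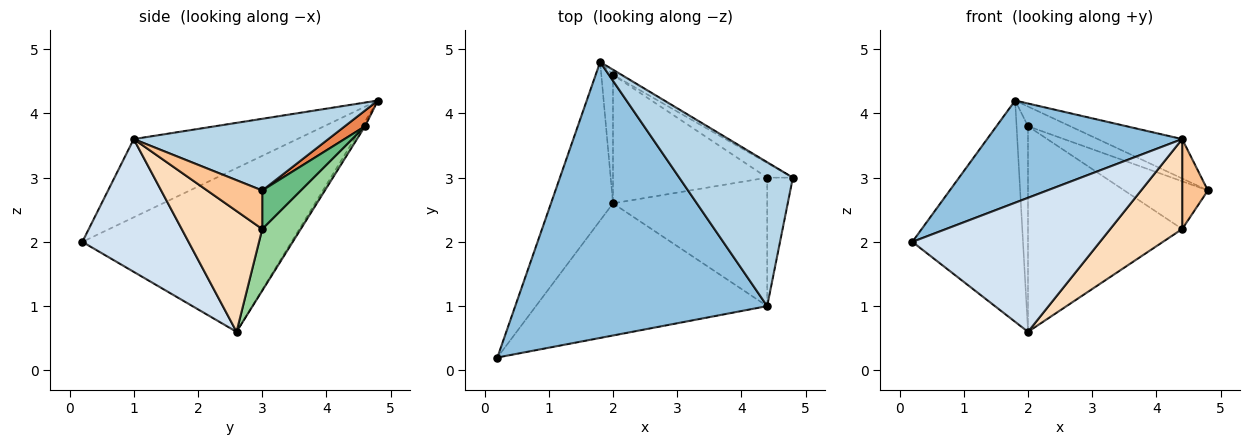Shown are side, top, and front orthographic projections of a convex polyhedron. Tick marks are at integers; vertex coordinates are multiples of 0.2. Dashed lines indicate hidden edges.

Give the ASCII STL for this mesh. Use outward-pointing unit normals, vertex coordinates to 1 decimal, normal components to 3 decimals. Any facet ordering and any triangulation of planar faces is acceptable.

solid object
 facet normal -0.838 0.443 -0.318
  outer loop
   vertex 2.0 2.6 0.6
   vertex 0.2 0.2 2.0
   vertex 1.8 4.8 4.2
  endloop
 endfacet
 facet normal -0.280 -0.333 0.900
  outer loop
   vertex 4.4 1.0 3.6
   vertex 1.8 4.8 4.2
   vertex 0.2 0.2 2.0
  endloop
 endfacet
 facet normal 0.520 0.226 0.824
  outer loop
   vertex 4.4 1.0 3.6
   vertex 4.8 3.0 2.8
   vertex 1.8 4.8 4.2
  endloop
 endfacet
 facet normal 0.374 -0.660 -0.651
  outer loop
   vertex 4.4 1.0 3.6
   vertex 0.2 0.2 2.0
   vertex 2.0 2.6 0.6
  endloop
 endfacet
 facet normal 0.420 0.878 -0.229
  outer loop
   vertex 2.0 4.6 3.8
   vertex 1.8 4.8 4.2
   vertex 4.8 3.0 2.8
  endloop
 endfacet
 facet normal -0.207 0.830 -0.518
  outer loop
   vertex 2.0 4.6 3.8
   vertex 2.0 2.6 0.6
   vertex 1.8 4.8 4.2
  endloop
 endfacet
 facet normal 0.776 -0.362 -0.517
  outer loop
   vertex 4.4 3.0 2.2
   vertex 4.8 3.0 2.8
   vertex 4.4 1.0 3.6
  endloop
 endfacet
 facet normal 0.540 -0.483 -0.689
  outer loop
   vertex 4.4 3.0 2.2
   vertex 4.4 1.0 3.6
   vertex 2.0 2.6 0.6
  endloop
 endfacet
 facet normal 0.404 0.874 -0.269
  outer loop
   vertex 4.4 3.0 2.2
   vertex 2.0 4.6 3.8
   vertex 4.8 3.0 2.8
  endloop
 endfacet
 facet normal 0.207 0.830 -0.518
  outer loop
   vertex 4.4 3.0 2.2
   vertex 2.0 2.6 0.6
   vertex 2.0 4.6 3.8
  endloop
 endfacet
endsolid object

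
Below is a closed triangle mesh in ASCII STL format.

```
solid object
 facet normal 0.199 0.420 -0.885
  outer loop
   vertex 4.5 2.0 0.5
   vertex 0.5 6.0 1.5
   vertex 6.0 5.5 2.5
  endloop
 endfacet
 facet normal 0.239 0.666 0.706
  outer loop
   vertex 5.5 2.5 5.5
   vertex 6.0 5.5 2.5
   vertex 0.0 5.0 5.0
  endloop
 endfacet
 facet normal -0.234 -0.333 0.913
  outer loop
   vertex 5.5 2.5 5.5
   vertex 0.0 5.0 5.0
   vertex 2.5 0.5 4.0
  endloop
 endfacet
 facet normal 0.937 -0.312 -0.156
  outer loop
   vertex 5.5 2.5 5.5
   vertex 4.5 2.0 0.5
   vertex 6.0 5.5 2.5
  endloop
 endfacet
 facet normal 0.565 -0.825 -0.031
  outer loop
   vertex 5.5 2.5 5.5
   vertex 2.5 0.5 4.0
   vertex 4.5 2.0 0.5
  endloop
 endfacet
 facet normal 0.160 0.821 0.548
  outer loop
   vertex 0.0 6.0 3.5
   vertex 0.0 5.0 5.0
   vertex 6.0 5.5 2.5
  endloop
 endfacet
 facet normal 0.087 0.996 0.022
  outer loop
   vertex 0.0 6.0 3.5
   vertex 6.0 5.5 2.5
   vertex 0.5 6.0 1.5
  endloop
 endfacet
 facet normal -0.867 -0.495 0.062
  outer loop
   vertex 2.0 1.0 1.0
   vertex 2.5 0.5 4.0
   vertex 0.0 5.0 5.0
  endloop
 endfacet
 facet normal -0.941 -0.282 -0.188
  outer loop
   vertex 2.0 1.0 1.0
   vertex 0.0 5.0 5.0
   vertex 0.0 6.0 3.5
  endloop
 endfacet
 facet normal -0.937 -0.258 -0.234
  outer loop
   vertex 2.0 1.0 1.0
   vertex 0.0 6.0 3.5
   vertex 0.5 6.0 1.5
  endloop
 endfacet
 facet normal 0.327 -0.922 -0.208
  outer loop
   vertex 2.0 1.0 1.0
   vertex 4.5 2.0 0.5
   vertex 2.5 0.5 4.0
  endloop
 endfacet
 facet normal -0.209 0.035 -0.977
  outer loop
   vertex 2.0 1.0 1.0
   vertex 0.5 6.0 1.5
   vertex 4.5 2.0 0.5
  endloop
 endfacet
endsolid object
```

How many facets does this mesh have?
12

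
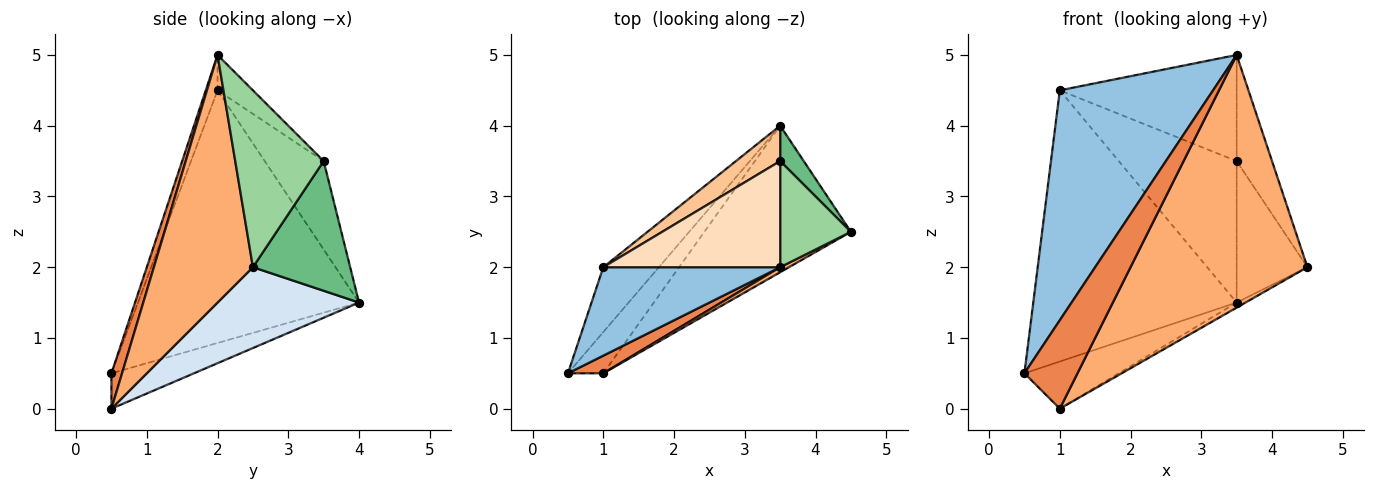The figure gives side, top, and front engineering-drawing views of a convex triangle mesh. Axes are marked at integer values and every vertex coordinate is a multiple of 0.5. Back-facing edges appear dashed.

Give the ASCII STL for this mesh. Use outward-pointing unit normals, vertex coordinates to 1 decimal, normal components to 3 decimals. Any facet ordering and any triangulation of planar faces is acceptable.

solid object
 facet normal -0.726 0.668 -0.160
  outer loop
   vertex 1.0 2.0 4.5
   vertex 3.5 4.0 1.5
   vertex 0.5 0.5 0.5
  endloop
 endfacet
 facet normal -0.072 -0.931 0.358
  outer loop
   vertex 1.0 2.0 4.5
   vertex 0.5 0.5 0.5
   vertex 3.5 2.0 5.0
  endloop
 endfacet
 facet normal -0.550 0.629 -0.550
  outer loop
   vertex 1.0 0.5 0.0
   vertex 0.5 0.5 0.5
   vertex 3.5 4.0 1.5
  endloop
 endfacet
 facet normal 0.483 0.030 -0.875
  outer loop
   vertex 1.0 0.5 0.0
   vertex 3.5 4.0 1.5
   vertex 4.5 2.5 2.0
  endloop
 endfacet
 facet normal 0.192 -0.962 0.192
  outer loop
   vertex 1.0 0.5 0.0
   vertex 3.5 2.0 5.0
   vertex 0.5 0.5 0.5
  endloop
 endfacet
 facet normal 0.489 -0.872 0.017
  outer loop
   vertex 1.0 0.5 0.0
   vertex 4.5 2.5 2.0
   vertex 3.5 2.0 5.0
  endloop
 endfacet
 facet normal -0.436 0.873 0.218
  outer loop
   vertex 3.5 3.5 3.5
   vertex 3.5 4.0 1.5
   vertex 1.0 2.0 4.5
  endloop
 endfacet
 facet normal -0.140 0.700 0.700
  outer loop
   vertex 3.5 3.5 3.5
   vertex 1.0 2.0 4.5
   vertex 3.5 2.0 5.0
  endloop
 endfacet
 facet normal 0.800 0.582 0.145
  outer loop
   vertex 3.5 3.5 3.5
   vertex 4.5 2.5 2.0
   vertex 3.5 4.0 1.5
  endloop
 endfacet
 facet normal 0.870 0.348 0.348
  outer loop
   vertex 3.5 3.5 3.5
   vertex 3.5 2.0 5.0
   vertex 4.5 2.5 2.0
  endloop
 endfacet
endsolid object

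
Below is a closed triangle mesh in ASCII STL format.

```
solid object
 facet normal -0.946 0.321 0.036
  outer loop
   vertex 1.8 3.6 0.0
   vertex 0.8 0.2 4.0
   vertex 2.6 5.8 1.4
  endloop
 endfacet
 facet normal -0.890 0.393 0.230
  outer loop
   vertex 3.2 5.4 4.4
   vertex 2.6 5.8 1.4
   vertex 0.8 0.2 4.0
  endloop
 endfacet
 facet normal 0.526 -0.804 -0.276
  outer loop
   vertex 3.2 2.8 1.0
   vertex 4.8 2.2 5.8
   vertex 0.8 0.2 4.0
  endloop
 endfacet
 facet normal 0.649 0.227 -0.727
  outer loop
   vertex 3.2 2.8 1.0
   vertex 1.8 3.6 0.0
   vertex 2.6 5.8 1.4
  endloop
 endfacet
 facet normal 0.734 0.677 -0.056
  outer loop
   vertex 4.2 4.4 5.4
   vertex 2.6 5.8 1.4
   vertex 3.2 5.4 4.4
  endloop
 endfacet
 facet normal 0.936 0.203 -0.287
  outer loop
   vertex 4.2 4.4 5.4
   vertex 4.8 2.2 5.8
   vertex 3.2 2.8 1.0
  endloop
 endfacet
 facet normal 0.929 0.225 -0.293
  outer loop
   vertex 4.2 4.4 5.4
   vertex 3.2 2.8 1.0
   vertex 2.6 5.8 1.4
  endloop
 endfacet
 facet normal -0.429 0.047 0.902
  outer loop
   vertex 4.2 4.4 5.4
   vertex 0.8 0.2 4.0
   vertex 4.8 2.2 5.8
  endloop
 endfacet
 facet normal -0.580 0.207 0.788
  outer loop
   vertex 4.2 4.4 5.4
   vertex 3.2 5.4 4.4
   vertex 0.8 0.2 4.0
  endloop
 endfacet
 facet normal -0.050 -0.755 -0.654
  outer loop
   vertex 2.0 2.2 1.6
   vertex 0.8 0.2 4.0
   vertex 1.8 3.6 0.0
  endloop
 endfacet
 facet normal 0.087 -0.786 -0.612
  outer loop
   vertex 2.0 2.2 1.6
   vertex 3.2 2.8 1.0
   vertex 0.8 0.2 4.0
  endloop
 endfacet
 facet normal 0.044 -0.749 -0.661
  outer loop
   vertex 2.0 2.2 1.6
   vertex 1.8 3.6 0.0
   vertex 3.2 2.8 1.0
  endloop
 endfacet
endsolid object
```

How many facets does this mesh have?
12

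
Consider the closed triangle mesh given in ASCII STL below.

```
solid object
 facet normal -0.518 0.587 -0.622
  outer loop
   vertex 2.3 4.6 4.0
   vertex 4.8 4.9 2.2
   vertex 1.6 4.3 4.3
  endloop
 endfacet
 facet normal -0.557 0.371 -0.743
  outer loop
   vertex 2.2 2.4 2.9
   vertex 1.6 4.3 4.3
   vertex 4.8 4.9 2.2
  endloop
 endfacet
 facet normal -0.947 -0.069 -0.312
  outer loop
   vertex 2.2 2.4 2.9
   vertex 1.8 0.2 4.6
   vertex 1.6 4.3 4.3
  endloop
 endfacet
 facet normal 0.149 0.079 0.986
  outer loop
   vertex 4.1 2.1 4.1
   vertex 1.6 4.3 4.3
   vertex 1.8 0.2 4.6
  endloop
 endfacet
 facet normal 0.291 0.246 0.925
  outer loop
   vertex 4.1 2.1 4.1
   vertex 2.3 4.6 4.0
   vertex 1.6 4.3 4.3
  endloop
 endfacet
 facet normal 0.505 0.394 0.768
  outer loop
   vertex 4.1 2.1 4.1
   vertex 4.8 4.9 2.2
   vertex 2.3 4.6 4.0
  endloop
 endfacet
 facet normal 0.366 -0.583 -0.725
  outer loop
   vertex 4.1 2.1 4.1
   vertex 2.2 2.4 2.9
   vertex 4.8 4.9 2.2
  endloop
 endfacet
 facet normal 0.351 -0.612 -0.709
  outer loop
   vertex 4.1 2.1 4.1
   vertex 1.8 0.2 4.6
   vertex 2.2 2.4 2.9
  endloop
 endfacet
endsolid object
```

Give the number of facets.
8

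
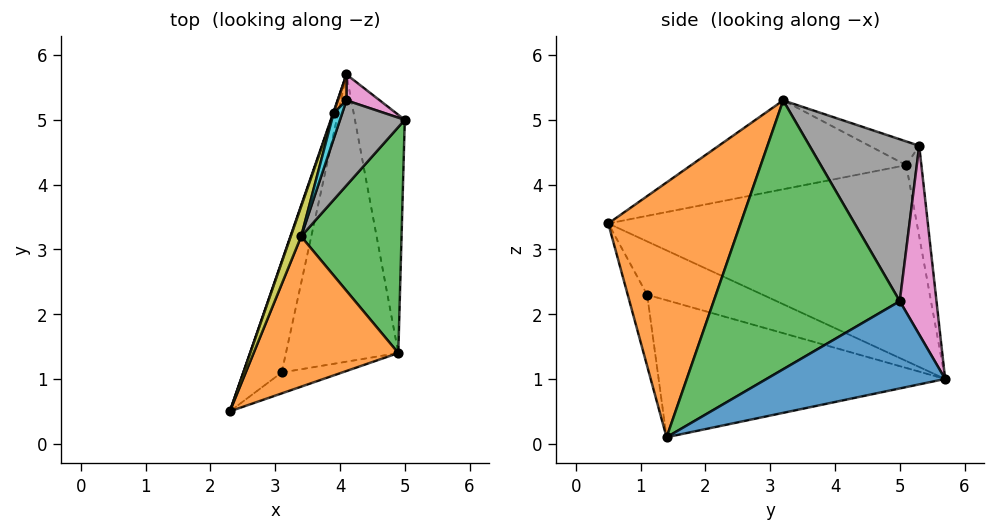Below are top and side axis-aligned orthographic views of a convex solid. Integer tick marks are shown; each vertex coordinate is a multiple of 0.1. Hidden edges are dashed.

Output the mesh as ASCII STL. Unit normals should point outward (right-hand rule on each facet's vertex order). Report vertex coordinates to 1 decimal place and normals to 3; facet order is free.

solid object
 facet normal 0.839 0.257 -0.480
  outer loop
   vertex 4.1 5.7 1.0
   vertex 5.0 5.0 2.2
   vertex 4.9 1.4 0.1
  endloop
 endfacet
 facet normal 0.712 -0.574 0.404
  outer loop
   vertex 3.4 3.2 5.3
   vertex 2.3 0.5 3.4
   vertex 4.9 1.4 0.1
  endloop
 endfacet
 facet normal 0.913 -0.224 0.341
  outer loop
   vertex 3.4 3.2 5.3
   vertex 4.9 1.4 0.1
   vertex 5.0 5.0 2.2
  endloop
 endfacet
 facet normal -0.752 -0.167 -0.638
  outer loop
   vertex 3.1 1.1 2.3
   vertex 4.9 1.4 0.1
   vertex 2.3 0.5 3.4
  endloop
 endfacet
 facet normal -0.812 0.011 -0.584
  outer loop
   vertex 3.1 1.1 2.3
   vertex 2.3 0.5 3.4
   vertex 4.1 5.7 1.0
  endloop
 endfacet
 facet normal -0.773 -0.011 -0.634
  outer loop
   vertex 3.1 1.1 2.3
   vertex 4.1 5.7 1.0
   vertex 4.9 1.4 0.1
  endloop
 endfacet
 facet normal 0.530 0.843 0.094
  outer loop
   vertex 4.1 5.3 4.6
   vertex 5.0 5.0 2.2
   vertex 4.1 5.7 1.0
  endloop
 endfacet
 facet normal 0.913 -0.183 0.365
  outer loop
   vertex 4.1 5.3 4.6
   vertex 3.4 3.2 5.3
   vertex 5.0 5.0 2.2
  endloop
 endfacet
 facet normal -0.945 0.307 0.111
  outer loop
   vertex 3.9 5.1 4.3
   vertex 2.3 0.5 3.4
   vertex 3.4 3.2 5.3
  endloop
 endfacet
 facet normal -0.864 0.393 0.314
  outer loop
   vertex 3.9 5.1 4.3
   vertex 3.4 3.2 5.3
   vertex 4.1 5.3 4.6
  endloop
 endfacet
 facet normal -0.945 0.328 0.002
  outer loop
   vertex 3.9 5.1 4.3
   vertex 4.1 5.7 1.0
   vertex 2.3 0.5 3.4
  endloop
 endfacet
 facet normal -0.757 0.649 0.072
  outer loop
   vertex 3.9 5.1 4.3
   vertex 4.1 5.3 4.6
   vertex 4.1 5.7 1.0
  endloop
 endfacet
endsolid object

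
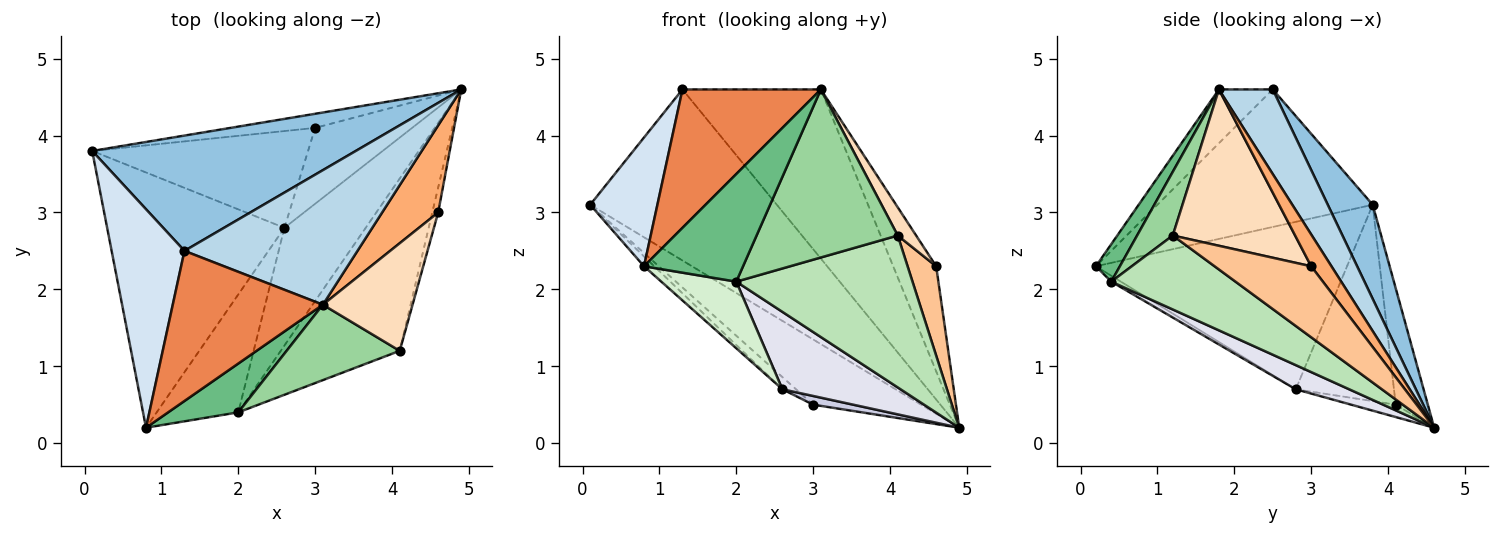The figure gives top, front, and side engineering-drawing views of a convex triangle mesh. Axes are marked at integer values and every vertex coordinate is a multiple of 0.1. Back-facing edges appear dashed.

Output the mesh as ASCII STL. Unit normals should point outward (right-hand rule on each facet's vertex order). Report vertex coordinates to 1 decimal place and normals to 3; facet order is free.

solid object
 facet normal -0.279 0.939 -0.203
  outer loop
   vertex 3.0 4.1 0.5
   vertex 0.1 3.8 3.1
   vertex 4.9 4.6 0.2
  endloop
 endfacet
 facet normal 0.196 0.813 0.548
  outer loop
   vertex 1.3 2.5 4.6
   vertex 4.9 4.6 0.2
   vertex 0.1 3.8 3.1
  endloop
 endfacet
 facet normal 0.291 0.749 0.596
  outer loop
   vertex 1.3 2.5 4.6
   vertex 3.1 1.8 4.6
   vertex 4.9 4.6 0.2
  endloop
 endfacet
 facet normal -0.852 -0.266 0.451
  outer loop
   vertex 1.3 2.5 4.6
   vertex 0.1 3.8 3.1
   vertex 0.8 0.2 2.3
  endloop
 endfacet
 facet normal -0.255 -0.655 0.711
  outer loop
   vertex 1.3 2.5 4.6
   vertex 0.8 0.2 2.3
   vertex 3.1 1.8 4.6
  endloop
 endfacet
 facet normal 0.341 0.724 0.600
  outer loop
   vertex 4.6 3.0 2.3
   vertex 4.9 4.6 0.2
   vertex 3.1 1.8 4.6
  endloop
 endfacet
 facet normal 0.956 -0.283 -0.079
  outer loop
   vertex 4.6 3.0 2.3
   vertex 4.1 1.2 2.7
   vertex 4.9 4.6 0.2
  endloop
 endfacet
 facet normal 0.860 -0.129 0.493
  outer loop
   vertex 4.6 3.0 2.3
   vertex 3.1 1.8 4.6
   vertex 4.1 1.2 2.7
  endloop
 endfacet
 facet normal 0.215 -0.889 0.403
  outer loop
   vertex 2.0 0.4 2.1
   vertex 3.1 1.8 4.6
   vertex 0.8 0.2 2.3
  endloop
 endfacet
 facet normal 0.225 -0.889 0.399
  outer loop
   vertex 2.0 0.4 2.1
   vertex 4.1 1.2 2.7
   vertex 3.1 1.8 4.6
  endloop
 endfacet
 facet normal 0.423 -0.599 -0.680
  outer loop
   vertex 2.0 0.4 2.1
   vertex 4.9 4.6 0.2
   vertex 4.1 1.2 2.7
  endloop
 endfacet
 facet normal -0.063 -0.491 -0.869
  outer loop
   vertex 2.6 2.8 0.7
   vertex 2.0 0.4 2.1
   vertex 0.8 0.2 2.3
  endloop
 endfacet
 facet normal -0.686 0.028 -0.727
  outer loop
   vertex 2.6 2.8 0.7
   vertex 0.8 0.2 2.3
   vertex 0.1 3.8 3.1
  endloop
 endfacet
 facet normal -0.670 0.093 -0.737
  outer loop
   vertex 2.6 2.8 0.7
   vertex 0.1 3.8 3.1
   vertex 3.0 4.1 0.5
  endloop
 endfacet
 facet normal -0.126 -0.113 -0.986
  outer loop
   vertex 2.6 2.8 0.7
   vertex 3.0 4.1 0.5
   vertex 4.9 4.6 0.2
  endloop
 endfacet
 facet normal 0.241 -0.533 -0.811
  outer loop
   vertex 2.6 2.8 0.7
   vertex 4.9 4.6 0.2
   vertex 2.0 0.4 2.1
  endloop
 endfacet
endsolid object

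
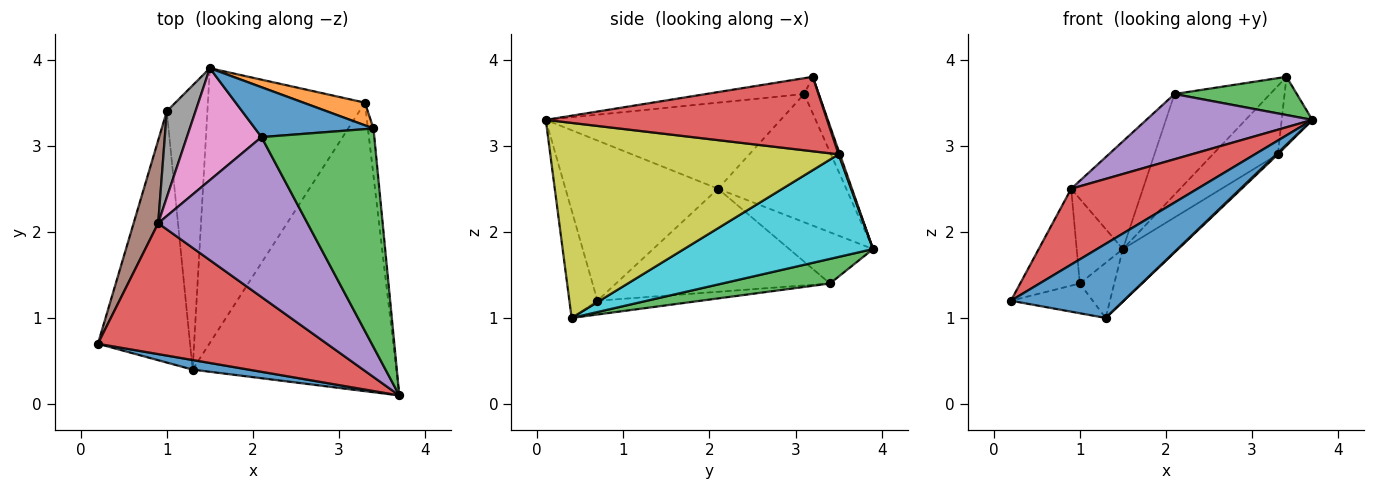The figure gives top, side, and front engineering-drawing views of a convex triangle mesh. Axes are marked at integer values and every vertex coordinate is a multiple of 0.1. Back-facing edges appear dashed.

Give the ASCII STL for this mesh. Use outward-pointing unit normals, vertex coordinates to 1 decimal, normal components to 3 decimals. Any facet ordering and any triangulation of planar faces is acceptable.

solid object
 facet normal -0.240 -0.963 0.125
  outer loop
   vertex 1.3 0.4 1.0
   vertex 3.7 0.1 3.3
   vertex 0.2 0.7 1.2
  endloop
 endfacet
 facet normal -0.147 0.116 -0.982
  outer loop
   vertex 1.0 3.4 1.4
   vertex 1.3 0.4 1.0
   vertex 0.2 0.7 1.2
  endloop
 endfacet
 facet normal 0.511 0.164 -0.844
  outer loop
   vertex 1.0 3.4 1.4
   vertex 1.5 3.9 1.8
   vertex 1.3 0.4 1.0
  endloop
 endfacet
 facet normal -0.518 -0.429 0.740
  outer loop
   vertex 0.9 2.1 2.5
   vertex 0.2 0.7 1.2
   vertex 3.7 0.1 3.3
  endloop
 endfacet
 facet normal -0.471 -0.333 0.817
  outer loop
   vertex 0.9 2.1 2.5
   vertex 3.7 0.1 3.3
   vertex 2.1 3.1 3.6
  endloop
 endfacet
 facet normal -0.939 0.262 0.224
  outer loop
   vertex 0.9 2.1 2.5
   vertex 1.0 3.4 1.4
   vertex 0.2 0.7 1.2
  endloop
 endfacet
 facet normal -0.778 0.435 0.453
  outer loop
   vertex 0.9 2.1 2.5
   vertex 2.1 3.1 3.6
   vertex 1.5 3.9 1.8
  endloop
 endfacet
 facet normal -0.786 0.433 0.441
  outer loop
   vertex 0.9 2.1 2.5
   vertex 1.5 3.9 1.8
   vertex 1.0 3.4 1.4
  endloop
 endfacet
 facet normal 0.692 -0.004 -0.722
  outer loop
   vertex 3.3 3.5 2.9
   vertex 3.7 0.1 3.3
   vertex 1.3 0.4 1.0
  endloop
 endfacet
 facet normal 0.540 0.158 -0.827
  outer loop
   vertex 3.3 3.5 2.9
   vertex 1.3 0.4 1.0
   vertex 1.5 3.9 1.8
  endloop
 endfacet
 facet normal -0.136 0.888 0.440
  outer loop
   vertex 3.4 3.2 3.8
   vertex 1.5 3.9 1.8
   vertex 2.1 3.1 3.6
  endloop
 endfacet
 facet normal 0.019 0.949 0.314
  outer loop
   vertex 3.4 3.2 3.8
   vertex 3.3 3.5 2.9
   vertex 1.5 3.9 1.8
  endloop
 endfacet
 facet normal -0.137 -0.171 0.976
  outer loop
   vertex 3.4 3.2 3.8
   vertex 2.1 3.1 3.6
   vertex 3.7 0.1 3.3
  endloop
 endfacet
 facet normal 0.991 0.108 -0.074
  outer loop
   vertex 3.4 3.2 3.8
   vertex 3.7 0.1 3.3
   vertex 3.3 3.5 2.9
  endloop
 endfacet
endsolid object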